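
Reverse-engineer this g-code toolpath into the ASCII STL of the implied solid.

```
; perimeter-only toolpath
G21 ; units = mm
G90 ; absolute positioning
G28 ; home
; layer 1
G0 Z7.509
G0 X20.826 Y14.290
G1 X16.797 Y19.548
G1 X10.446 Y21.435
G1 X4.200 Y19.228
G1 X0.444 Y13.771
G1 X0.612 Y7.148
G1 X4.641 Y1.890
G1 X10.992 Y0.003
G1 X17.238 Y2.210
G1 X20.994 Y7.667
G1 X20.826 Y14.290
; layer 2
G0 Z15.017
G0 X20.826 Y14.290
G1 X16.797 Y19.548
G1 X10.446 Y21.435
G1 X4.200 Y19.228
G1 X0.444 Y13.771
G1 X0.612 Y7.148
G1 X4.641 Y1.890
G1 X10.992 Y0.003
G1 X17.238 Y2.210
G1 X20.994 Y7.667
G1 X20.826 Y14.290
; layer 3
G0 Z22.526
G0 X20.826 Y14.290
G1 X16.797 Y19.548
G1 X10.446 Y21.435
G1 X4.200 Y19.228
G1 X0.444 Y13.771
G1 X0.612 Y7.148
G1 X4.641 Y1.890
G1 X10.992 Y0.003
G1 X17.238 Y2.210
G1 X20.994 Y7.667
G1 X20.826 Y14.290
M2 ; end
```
solid part
  facet normal 0.0000 0.0000 -1.0000
    outer loop
      vertex 10.446 21.435 0.000
      vertex 16.797 19.548 0.000
      vertex 20.826 14.290 0.000
    endloop
  endfacet
  facet normal 0.0000 0.0000 -1.0000
    outer loop
      vertex 4.200 19.228 0.000
      vertex 10.446 21.435 0.000
      vertex 20.826 14.290 0.000
    endloop
  endfacet
  facet normal 0.0000 0.0000 -1.0000
    outer loop
      vertex 0.444 13.771 0.000
      vertex 4.200 19.228 0.000
      vertex 20.826 14.290 0.000
    endloop
  endfacet
  facet normal 0.0000 0.0000 -1.0000
    outer loop
      vertex 0.612 7.148 0.000
      vertex 0.444 13.771 0.000
      vertex 20.826 14.290 0.000
    endloop
  endfacet
  facet normal 0.0000 0.0000 -1.0000
    outer loop
      vertex 4.641 1.890 0.000
      vertex 0.612 7.148 0.000
      vertex 20.826 14.290 0.000
    endloop
  endfacet
  facet normal 0.0000 0.0000 -1.0000
    outer loop
      vertex 10.992 0.003 0.000
      vertex 4.641 1.890 0.000
      vertex 20.826 14.290 0.000
    endloop
  endfacet
  facet normal 0.0000 0.0000 -1.0000
    outer loop
      vertex 17.238 2.210 0.000
      vertex 10.992 0.003 0.000
      vertex 20.826 14.290 0.000
    endloop
  endfacet
  facet normal 0.0000 0.0000 -1.0000
    outer loop
      vertex 20.994 7.667 0.000
      vertex 17.238 2.210 0.000
      vertex 20.826 14.290 0.000
    endloop
  endfacet
  facet normal 0.0000 0.0000 1.0000
    outer loop
      vertex 20.826 14.290 22.526
      vertex 16.797 19.548 22.526
      vertex 10.446 21.435 22.526
    endloop
  endfacet
  facet normal 0.0000 0.0000 1.0000
    outer loop
      vertex 20.826 14.290 22.526
      vertex 10.446 21.435 22.526
      vertex 4.200 19.228 22.526
    endloop
  endfacet
  facet normal 0.0000 0.0000 1.0000
    outer loop
      vertex 20.826 14.290 22.526
      vertex 4.200 19.228 22.526
      vertex 0.444 13.771 22.526
    endloop
  endfacet
  facet normal 0.0000 0.0000 1.0000
    outer loop
      vertex 20.826 14.290 22.526
      vertex 0.444 13.771 22.526
      vertex 0.612 7.148 22.526
    endloop
  endfacet
  facet normal 0.0000 0.0000 1.0000
    outer loop
      vertex 20.826 14.290 22.526
      vertex 0.612 7.148 22.526
      vertex 4.641 1.890 22.526
    endloop
  endfacet
  facet normal 0.0000 0.0000 1.0000
    outer loop
      vertex 20.826 14.290 22.526
      vertex 4.641 1.890 22.526
      vertex 10.992 0.003 22.526
    endloop
  endfacet
  facet normal 0.0000 0.0000 1.0000
    outer loop
      vertex 20.826 14.290 22.526
      vertex 10.992 0.003 22.526
      vertex 17.238 2.210 22.526
    endloop
  endfacet
  facet normal 0.0000 0.0000 1.0000
    outer loop
      vertex 20.826 14.290 22.526
      vertex 17.238 2.210 22.526
      vertex 20.994 7.667 22.526
    endloop
  endfacet
  facet normal 0.7938 0.6082 0.0000
    outer loop
      vertex 20.826 14.290 0.000
      vertex 16.797 19.548 0.000
      vertex 16.797 19.548 22.526
    endloop
  endfacet
  facet normal 0.7938 0.6082 0.0000
    outer loop
      vertex 20.826 14.290 0.000
      vertex 16.797 19.548 22.526
      vertex 20.826 14.290 22.526
    endloop
  endfacet
  facet normal 0.2848 0.9586 0.0000
    outer loop
      vertex 16.797 19.548 0.000
      vertex 10.446 21.435 0.000
      vertex 10.446 21.435 22.526
    endloop
  endfacet
  facet normal 0.2848 0.9586 0.0000
    outer loop
      vertex 16.797 19.548 0.000
      vertex 10.446 21.435 22.526
      vertex 16.797 19.548 22.526
    endloop
  endfacet
  facet normal -0.3332 0.9429 0.0000
    outer loop
      vertex 10.446 21.435 0.000
      vertex 4.200 19.228 0.000
      vertex 4.200 19.228 22.526
    endloop
  endfacet
  facet normal -0.3332 0.9429 0.0000
    outer loop
      vertex 10.446 21.435 0.000
      vertex 4.200 19.228 22.526
      vertex 10.446 21.435 22.526
    endloop
  endfacet
  facet normal -0.8237 0.5670 0.0000
    outer loop
      vertex 4.200 19.228 0.000
      vertex 0.444 13.771 0.000
      vertex 0.444 13.771 22.526
    endloop
  endfacet
  facet normal -0.8237 0.5670 0.0000
    outer loop
      vertex 4.200 19.228 0.000
      vertex 0.444 13.771 22.526
      vertex 4.200 19.228 22.526
    endloop
  endfacet
  facet normal -0.9997 -0.0254 0.0000
    outer loop
      vertex 0.444 13.771 0.000
      vertex 0.612 7.148 0.000
      vertex 0.612 7.148 22.526
    endloop
  endfacet
  facet normal -0.9997 -0.0254 0.0000
    outer loop
      vertex 0.444 13.771 0.000
      vertex 0.612 7.148 22.526
      vertex 0.444 13.771 22.526
    endloop
  endfacet
  facet normal -0.7938 -0.6082 0.0000
    outer loop
      vertex 0.612 7.148 0.000
      vertex 4.641 1.890 0.000
      vertex 4.641 1.890 22.526
    endloop
  endfacet
  facet normal -0.7938 -0.6082 0.0000
    outer loop
      vertex 0.612 7.148 0.000
      vertex 4.641 1.890 22.526
      vertex 0.612 7.148 22.526
    endloop
  endfacet
  facet normal -0.2848 -0.9586 0.0000
    outer loop
      vertex 4.641 1.890 0.000
      vertex 10.992 0.003 0.000
      vertex 10.992 0.003 22.526
    endloop
  endfacet
  facet normal -0.2848 -0.9586 0.0000
    outer loop
      vertex 4.641 1.890 0.000
      vertex 10.992 0.003 22.526
      vertex 4.641 1.890 22.526
    endloop
  endfacet
  facet normal 0.3332 -0.9429 0.0000
    outer loop
      vertex 10.992 0.003 0.000
      vertex 17.238 2.210 0.000
      vertex 17.238 2.210 22.526
    endloop
  endfacet
  facet normal 0.3332 -0.9429 0.0000
    outer loop
      vertex 10.992 0.003 0.000
      vertex 17.238 2.210 22.526
      vertex 10.992 0.003 22.526
    endloop
  endfacet
  facet normal 0.8237 -0.5670 0.0000
    outer loop
      vertex 17.238 2.210 0.000
      vertex 20.994 7.667 0.000
      vertex 20.994 7.667 22.526
    endloop
  endfacet
  facet normal 0.8237 -0.5670 0.0000
    outer loop
      vertex 17.238 2.210 0.000
      vertex 20.994 7.667 22.526
      vertex 17.238 2.210 22.526
    endloop
  endfacet
  facet normal 0.9997 0.0254 0.0000
    outer loop
      vertex 20.994 7.667 0.000
      vertex 20.826 14.290 0.000
      vertex 20.826 14.290 22.526
    endloop
  endfacet
  facet normal 0.9997 0.0254 0.0000
    outer loop
      vertex 20.994 7.667 0.000
      vertex 20.826 14.290 22.526
      vertex 20.994 7.667 22.526
    endloop
  endfacet
endsolid part

The G0 Z moves step by Δz≈7.509 mm. Every layer's G1 loop is the same polygon, so the solid is a straight extrusion of it from z=0 to z≈22.5. Closing with flat bottom and top caps and triangulating gives 36 facets — a regular 10-sided prism (a cylinder approximated with 10 flat sides), circumscribed radius ≈ 10.7 mm, height ≈ 22.5 mm.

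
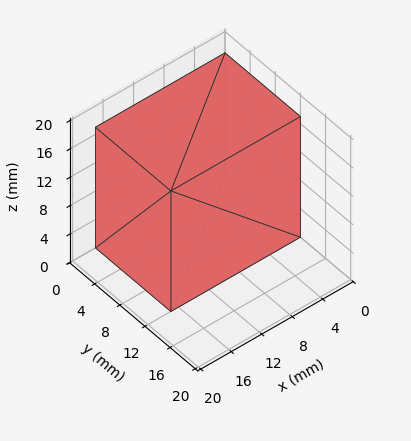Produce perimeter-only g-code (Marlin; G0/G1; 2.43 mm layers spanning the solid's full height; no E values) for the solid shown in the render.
Reading the render: the shape is a rectangular box, roughly 17 × 12 mm footprint and 17 mm tall (dimensions read to the nearest mm from the axis ticks). For the g-code, the solid's height is divided into equal slices at the stated Δz and each level perimeter traced with G1 moves after a G0 lift.

; perimeter-only toolpath
G21 ; units = mm
G90 ; absolute positioning
G28 ; home
; layer 1
G0 Z2.43
G0 X0.00 Y0.00
G1 X17.00 Y0.00
G1 X17.00 Y12.00
G1 X0.00 Y12.00
G1 X0.00 Y0.00
; layer 2
G0 Z4.86
G0 X0.00 Y0.00
G1 X17.00 Y0.00
G1 X17.00 Y12.00
G1 X0.00 Y12.00
G1 X0.00 Y0.00
; layer 3
G0 Z7.29
G0 X0.00 Y0.00
G1 X17.00 Y0.00
G1 X17.00 Y12.00
G1 X0.00 Y12.00
G1 X0.00 Y0.00
; layer 4
G0 Z9.71
G0 X0.00 Y0.00
G1 X17.00 Y0.00
G1 X17.00 Y12.00
G1 X0.00 Y12.00
G1 X0.00 Y0.00
; layer 5
G0 Z12.14
G0 X0.00 Y0.00
G1 X17.00 Y0.00
G1 X17.00 Y12.00
G1 X0.00 Y12.00
G1 X0.00 Y0.00
; layer 6
G0 Z14.57
G0 X0.00 Y0.00
G1 X17.00 Y0.00
G1 X17.00 Y12.00
G1 X0.00 Y12.00
G1 X0.00 Y0.00
; layer 7
G0 Z17.00
G0 X0.00 Y0.00
G1 X17.00 Y0.00
G1 X17.00 Y12.00
G1 X0.00 Y12.00
G1 X0.00 Y0.00
M2 ; end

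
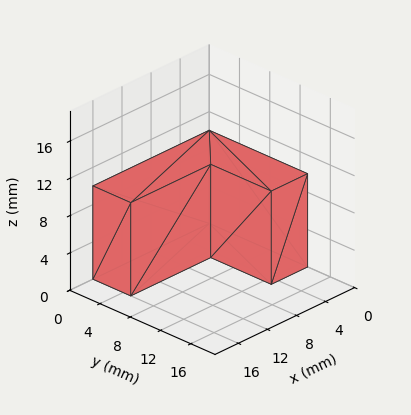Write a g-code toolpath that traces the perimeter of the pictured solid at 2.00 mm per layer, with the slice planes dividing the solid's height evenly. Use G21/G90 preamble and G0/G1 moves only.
Reading the render: the shape is an L-shaped prism: outer 16 × 13 mm, arm thicknesses ≈ 5 mm (horizontal) and 5 mm (vertical), extruded 10 mm in z (dimensions read to the nearest mm from the axis ticks). For the g-code, the solid's height is divided into equal slices at the stated Δz and each level perimeter traced with G1 moves after a G0 lift.

; perimeter-only toolpath
G21 ; units = mm
G90 ; absolute positioning
G28 ; home
; layer 1
G0 Z2.00
G0 X0.00 Y0.00
G1 X16.00 Y0.00
G1 X16.00 Y5.00
G1 X5.00 Y5.00
G1 X5.00 Y13.00
G1 X0.00 Y13.00
G1 X0.00 Y0.00
; layer 2
G0 Z4.00
G0 X0.00 Y0.00
G1 X16.00 Y0.00
G1 X16.00 Y5.00
G1 X5.00 Y5.00
G1 X5.00 Y13.00
G1 X0.00 Y13.00
G1 X0.00 Y0.00
; layer 3
G0 Z6.00
G0 X0.00 Y0.00
G1 X16.00 Y0.00
G1 X16.00 Y5.00
G1 X5.00 Y5.00
G1 X5.00 Y13.00
G1 X0.00 Y13.00
G1 X0.00 Y0.00
; layer 4
G0 Z8.00
G0 X0.00 Y0.00
G1 X16.00 Y0.00
G1 X16.00 Y5.00
G1 X5.00 Y5.00
G1 X5.00 Y13.00
G1 X0.00 Y13.00
G1 X0.00 Y0.00
; layer 5
G0 Z10.00
G0 X0.00 Y0.00
G1 X16.00 Y0.00
G1 X16.00 Y5.00
G1 X5.00 Y5.00
G1 X5.00 Y13.00
G1 X0.00 Y13.00
G1 X0.00 Y0.00
M2 ; end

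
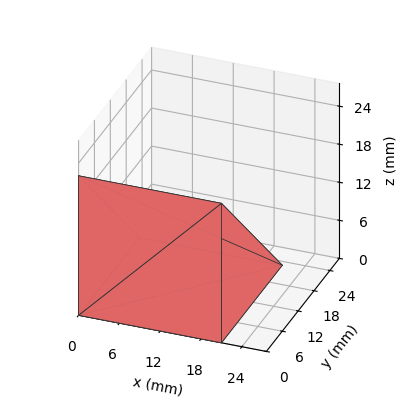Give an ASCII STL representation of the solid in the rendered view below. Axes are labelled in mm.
Reading the render: the shape is a wedge (ramp): 21 × 23 mm base, rising to 22 mm along the y=0 edge and sloping linearly to z=0 at y=23 (dimensions read to the nearest mm from the axis ticks). For the STL, each face is triangulated and given an outward normal.

solid part
  facet normal 0.0000 0.0000 -1.0000
    outer loop
      vertex 21.0 23.0 0.0
      vertex 21.0 0.0 0.0
      vertex 0.0 0.0 0.0
    endloop
  endfacet
  facet normal 0.0000 0.0000 -1.0000
    outer loop
      vertex 0.0 23.0 0.0
      vertex 21.0 23.0 0.0
      vertex 0.0 0.0 0.0
    endloop
  endfacet
  facet normal 0.0000 -1.0000 0.0000
    outer loop
      vertex 0.0 0.0 0.0
      vertex 21.0 0.0 0.0
      vertex 21.0 0.0 22.0
    endloop
  endfacet
  facet normal 0.0000 -1.0000 0.0000
    outer loop
      vertex 0.0 0.0 0.0
      vertex 21.0 0.0 22.0
      vertex 0.0 0.0 22.0
    endloop
  endfacet
  facet normal 0.0000 0.6912 0.7226
    outer loop
      vertex 0.0 0.0 22.0
      vertex 21.0 0.0 22.0
      vertex 21.0 23.0 0.0
    endloop
  endfacet
  facet normal 0.0000 0.6912 0.7226
    outer loop
      vertex 0.0 0.0 22.0
      vertex 21.0 23.0 0.0
      vertex 0.0 23.0 0.0
    endloop
  endfacet
  facet normal -1.0000 0.0000 0.0000
    outer loop
      vertex 0.0 0.0 22.0
      vertex 0.0 23.0 0.0
      vertex 0.0 0.0 0.0
    endloop
  endfacet
  facet normal 1.0000 0.0000 0.0000
    outer loop
      vertex 21.0 0.0 0.0
      vertex 21.0 23.0 0.0
      vertex 21.0 0.0 22.0
    endloop
  endfacet
endsolid part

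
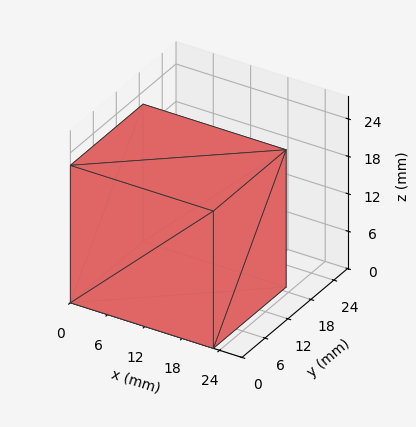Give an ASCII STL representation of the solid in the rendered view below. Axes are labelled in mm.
Reading the render: the shape is a rectangular box, roughly 23 × 19 mm footprint and 22 mm tall (dimensions read to the nearest mm from the axis ticks). For the STL, each face is triangulated and given an outward normal.

solid part
  facet normal 0.0000 0.0000 -1.0000
    outer loop
      vertex 23.00 19.00 0.00
      vertex 23.00 0.00 0.00
      vertex 0.00 0.00 0.00
    endloop
  endfacet
  facet normal 0.0000 0.0000 -1.0000
    outer loop
      vertex 0.00 19.00 0.00
      vertex 23.00 19.00 0.00
      vertex 0.00 0.00 0.00
    endloop
  endfacet
  facet normal 0.0000 0.0000 1.0000
    outer loop
      vertex 0.00 0.00 22.00
      vertex 23.00 0.00 22.00
      vertex 23.00 19.00 22.00
    endloop
  endfacet
  facet normal 0.0000 0.0000 1.0000
    outer loop
      vertex 0.00 0.00 22.00
      vertex 23.00 19.00 22.00
      vertex 0.00 19.00 22.00
    endloop
  endfacet
  facet normal 0.0000 -1.0000 0.0000
    outer loop
      vertex 0.00 0.00 0.00
      vertex 23.00 0.00 0.00
      vertex 23.00 0.00 22.00
    endloop
  endfacet
  facet normal 0.0000 -1.0000 0.0000
    outer loop
      vertex 0.00 0.00 0.00
      vertex 23.00 0.00 22.00
      vertex 0.00 0.00 22.00
    endloop
  endfacet
  facet normal 0.0000 1.0000 0.0000
    outer loop
      vertex 23.00 19.00 22.00
      vertex 23.00 19.00 0.00
      vertex 0.00 19.00 0.00
    endloop
  endfacet
  facet normal 0.0000 1.0000 0.0000
    outer loop
      vertex 0.00 19.00 22.00
      vertex 23.00 19.00 22.00
      vertex 0.00 19.00 0.00
    endloop
  endfacet
  facet normal -1.0000 0.0000 0.0000
    outer loop
      vertex 0.00 19.00 22.00
      vertex 0.00 19.00 0.00
      vertex 0.00 0.00 0.00
    endloop
  endfacet
  facet normal -1.0000 0.0000 0.0000
    outer loop
      vertex 0.00 0.00 22.00
      vertex 0.00 19.00 22.00
      vertex 0.00 0.00 0.00
    endloop
  endfacet
  facet normal 1.0000 0.0000 0.0000
    outer loop
      vertex 23.00 0.00 0.00
      vertex 23.00 19.00 0.00
      vertex 23.00 19.00 22.00
    endloop
  endfacet
  facet normal 1.0000 0.0000 0.0000
    outer loop
      vertex 23.00 0.00 0.00
      vertex 23.00 19.00 22.00
      vertex 23.00 0.00 22.00
    endloop
  endfacet
endsolid part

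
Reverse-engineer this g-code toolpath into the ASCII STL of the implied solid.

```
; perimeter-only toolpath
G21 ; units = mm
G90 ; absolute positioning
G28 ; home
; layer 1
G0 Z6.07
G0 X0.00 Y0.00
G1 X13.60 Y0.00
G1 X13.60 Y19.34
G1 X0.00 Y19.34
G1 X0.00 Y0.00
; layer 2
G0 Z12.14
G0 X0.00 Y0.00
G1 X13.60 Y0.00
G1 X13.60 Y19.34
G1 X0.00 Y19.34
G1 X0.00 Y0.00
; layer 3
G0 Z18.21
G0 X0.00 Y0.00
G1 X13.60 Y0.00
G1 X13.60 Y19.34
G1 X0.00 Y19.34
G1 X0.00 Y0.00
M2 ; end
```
solid part
  facet normal 0.0000 0.0000 -1.0000
    outer loop
      vertex 13.60 19.34 0.00
      vertex 13.60 0.00 0.00
      vertex 0.00 0.00 0.00
    endloop
  endfacet
  facet normal 0.0000 0.0000 -1.0000
    outer loop
      vertex 0.00 19.34 0.00
      vertex 13.60 19.34 0.00
      vertex 0.00 0.00 0.00
    endloop
  endfacet
  facet normal 0.0000 0.0000 1.0000
    outer loop
      vertex 0.00 0.00 18.21
      vertex 13.60 0.00 18.21
      vertex 13.60 19.34 18.21
    endloop
  endfacet
  facet normal 0.0000 0.0000 1.0000
    outer loop
      vertex 0.00 0.00 18.21
      vertex 13.60 19.34 18.21
      vertex 0.00 19.34 18.21
    endloop
  endfacet
  facet normal 0.0000 -1.0000 0.0000
    outer loop
      vertex 0.00 0.00 0.00
      vertex 13.60 0.00 0.00
      vertex 13.60 0.00 18.21
    endloop
  endfacet
  facet normal 0.0000 -1.0000 0.0000
    outer loop
      vertex 0.00 0.00 0.00
      vertex 13.60 0.00 18.21
      vertex 0.00 0.00 18.21
    endloop
  endfacet
  facet normal 0.0000 1.0000 0.0000
    outer loop
      vertex 13.60 19.34 18.21
      vertex 13.60 19.34 0.00
      vertex 0.00 19.34 0.00
    endloop
  endfacet
  facet normal 0.0000 1.0000 0.0000
    outer loop
      vertex 0.00 19.34 18.21
      vertex 13.60 19.34 18.21
      vertex 0.00 19.34 0.00
    endloop
  endfacet
  facet normal -1.0000 0.0000 0.0000
    outer loop
      vertex 0.00 19.34 18.21
      vertex 0.00 19.34 0.00
      vertex 0.00 0.00 0.00
    endloop
  endfacet
  facet normal -1.0000 0.0000 0.0000
    outer loop
      vertex 0.00 0.00 18.21
      vertex 0.00 19.34 18.21
      vertex 0.00 0.00 0.00
    endloop
  endfacet
  facet normal 1.0000 0.0000 0.0000
    outer loop
      vertex 13.60 0.00 0.00
      vertex 13.60 19.34 0.00
      vertex 13.60 19.34 18.21
    endloop
  endfacet
  facet normal 1.0000 0.0000 0.0000
    outer loop
      vertex 13.60 0.00 0.00
      vertex 13.60 19.34 18.21
      vertex 13.60 0.00 18.21
    endloop
  endfacet
endsolid part

The G0 Z moves step by Δz≈6.07 mm. Every layer's G1 loop is the same polygon, so the solid is a straight extrusion of it from z=0 to z≈18.2. Closing with flat bottom and top caps and triangulating gives 12 facets — a rectangular box, roughly 13.6 × 19.3 mm footprint and 18.2 mm tall.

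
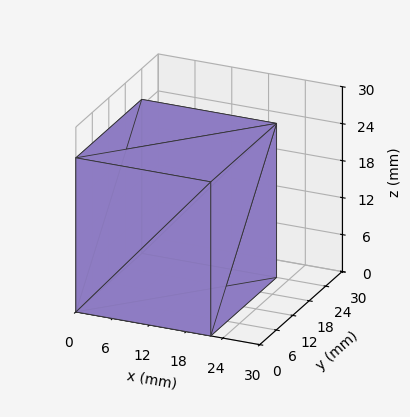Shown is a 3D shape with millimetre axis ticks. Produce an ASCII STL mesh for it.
Reading the render: the shape is a rectangular box, roughly 22 × 24 mm footprint and 25 mm tall (dimensions read to the nearest mm from the axis ticks). For the STL, each face is triangulated and given an outward normal.

solid part
  facet normal 0.0000 0.0000 -1.0000
    outer loop
      vertex 22.0 24.0 0.0
      vertex 22.0 0.0 0.0
      vertex 0.0 0.0 0.0
    endloop
  endfacet
  facet normal 0.0000 0.0000 -1.0000
    outer loop
      vertex 0.0 24.0 0.0
      vertex 22.0 24.0 0.0
      vertex 0.0 0.0 0.0
    endloop
  endfacet
  facet normal 0.0000 0.0000 1.0000
    outer loop
      vertex 0.0 0.0 25.0
      vertex 22.0 0.0 25.0
      vertex 22.0 24.0 25.0
    endloop
  endfacet
  facet normal 0.0000 0.0000 1.0000
    outer loop
      vertex 0.0 0.0 25.0
      vertex 22.0 24.0 25.0
      vertex 0.0 24.0 25.0
    endloop
  endfacet
  facet normal 0.0000 -1.0000 0.0000
    outer loop
      vertex 0.0 0.0 0.0
      vertex 22.0 0.0 0.0
      vertex 22.0 0.0 25.0
    endloop
  endfacet
  facet normal 0.0000 -1.0000 0.0000
    outer loop
      vertex 0.0 0.0 0.0
      vertex 22.0 0.0 25.0
      vertex 0.0 0.0 25.0
    endloop
  endfacet
  facet normal 0.0000 1.0000 0.0000
    outer loop
      vertex 22.0 24.0 25.0
      vertex 22.0 24.0 0.0
      vertex 0.0 24.0 0.0
    endloop
  endfacet
  facet normal 0.0000 1.0000 0.0000
    outer loop
      vertex 0.0 24.0 25.0
      vertex 22.0 24.0 25.0
      vertex 0.0 24.0 0.0
    endloop
  endfacet
  facet normal -1.0000 0.0000 0.0000
    outer loop
      vertex 0.0 24.0 25.0
      vertex 0.0 24.0 0.0
      vertex 0.0 0.0 0.0
    endloop
  endfacet
  facet normal -1.0000 0.0000 0.0000
    outer loop
      vertex 0.0 0.0 25.0
      vertex 0.0 24.0 25.0
      vertex 0.0 0.0 0.0
    endloop
  endfacet
  facet normal 1.0000 0.0000 0.0000
    outer loop
      vertex 22.0 0.0 0.0
      vertex 22.0 24.0 0.0
      vertex 22.0 24.0 25.0
    endloop
  endfacet
  facet normal 1.0000 0.0000 0.0000
    outer loop
      vertex 22.0 0.0 0.0
      vertex 22.0 24.0 25.0
      vertex 22.0 0.0 25.0
    endloop
  endfacet
endsolid part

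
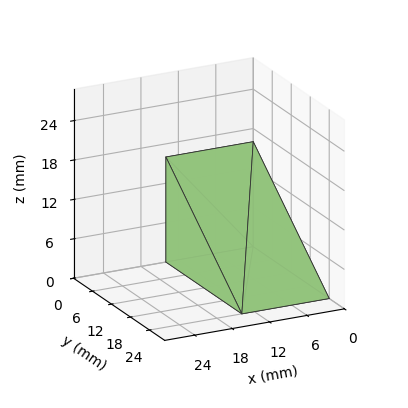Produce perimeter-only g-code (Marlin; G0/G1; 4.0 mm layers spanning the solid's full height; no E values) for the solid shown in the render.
Reading the render: the shape is a wedge (ramp): 14 × 24 mm base, rising to 16 mm along the y=0 edge and sloping linearly to z=0 at y=24 (dimensions read to the nearest mm from the axis ticks). For the g-code, the solid's height is divided into equal slices at the stated Δz and each level perimeter traced with G1 moves after a G0 lift.

; perimeter-only toolpath
G21 ; units = mm
G90 ; absolute positioning
G28 ; home
; layer 1
G0 Z4.0
G0 X0.0 Y0.0
G1 X14.0 Y0.0
G1 X14.0 Y18.0
G1 X0.0 Y18.0
G1 X0.0 Y0.0
; layer 2
G0 Z8.0
G0 X0.0 Y0.0
G1 X14.0 Y0.0
G1 X14.0 Y12.0
G1 X0.0 Y12.0
G1 X0.0 Y0.0
; layer 3
G0 Z12.0
G0 X0.0 Y0.0
G1 X14.0 Y0.0
G1 X14.0 Y6.0
G1 X0.0 Y6.0
G1 X0.0 Y0.0
M2 ; end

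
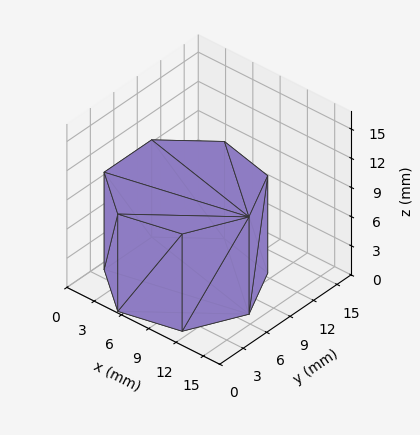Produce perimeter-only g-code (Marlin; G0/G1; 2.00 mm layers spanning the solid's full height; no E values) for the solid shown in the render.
Reading the render: the shape is a regular 7-sided prism (a cylinder approximated with 7 flat sides), circumscribed radius ≈ 7 mm, height ≈ 10 mm (dimensions read to the nearest mm from the axis ticks). For the g-code, the solid's height is divided into equal slices at the stated Δz and each level perimeter traced with G1 moves after a G0 lift.

; perimeter-only toolpath
G21 ; units = mm
G90 ; absolute positioning
G28 ; home
; layer 1
G0 Z2.00
G0 X14.00 Y7.00
G1 X11.36 Y12.47
G1 X5.44 Y13.82
G1 X0.69 Y10.04
G1 X0.69 Y3.96
G1 X5.44 Y0.18
G1 X11.36 Y1.53
G1 X14.00 Y7.00
; layer 2
G0 Z4.00
G0 X14.00 Y7.00
G1 X11.36 Y12.47
G1 X5.44 Y13.82
G1 X0.69 Y10.04
G1 X0.69 Y3.96
G1 X5.44 Y0.18
G1 X11.36 Y1.53
G1 X14.00 Y7.00
; layer 3
G0 Z6.00
G0 X14.00 Y7.00
G1 X11.36 Y12.47
G1 X5.44 Y13.82
G1 X0.69 Y10.04
G1 X0.69 Y3.96
G1 X5.44 Y0.18
G1 X11.36 Y1.53
G1 X14.00 Y7.00
; layer 4
G0 Z8.00
G0 X14.00 Y7.00
G1 X11.36 Y12.47
G1 X5.44 Y13.82
G1 X0.69 Y10.04
G1 X0.69 Y3.96
G1 X5.44 Y0.18
G1 X11.36 Y1.53
G1 X14.00 Y7.00
; layer 5
G0 Z10.00
G0 X14.00 Y7.00
G1 X11.36 Y12.47
G1 X5.44 Y13.82
G1 X0.69 Y10.04
G1 X0.69 Y3.96
G1 X5.44 Y0.18
G1 X11.36 Y1.53
G1 X14.00 Y7.00
M2 ; end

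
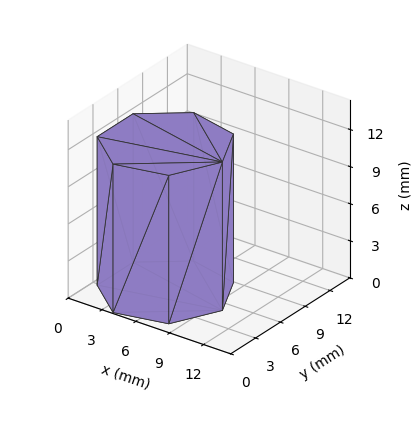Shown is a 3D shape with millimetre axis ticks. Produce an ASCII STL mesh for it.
Reading the render: the shape is a regular 7-sided prism (a cylinder approximated with 7 flat sides), circumscribed radius ≈ 5 mm, height ≈ 12 mm (dimensions read to the nearest mm from the axis ticks). For the STL, each face is triangulated and given an outward normal.

solid part
  facet normal 0.0000 0.0000 -1.0000
    outer loop
      vertex 3.887 9.875 0.000
      vertex 8.117 8.909 0.000
      vertex 10.000 5.000 0.000
    endloop
  endfacet
  facet normal 0.0000 0.0000 -1.0000
    outer loop
      vertex 0.495 7.169 0.000
      vertex 3.887 9.875 0.000
      vertex 10.000 5.000 0.000
    endloop
  endfacet
  facet normal 0.0000 0.0000 -1.0000
    outer loop
      vertex 0.495 2.831 0.000
      vertex 0.495 7.169 0.000
      vertex 10.000 5.000 0.000
    endloop
  endfacet
  facet normal 0.0000 0.0000 -1.0000
    outer loop
      vertex 3.887 0.125 0.000
      vertex 0.495 2.831 0.000
      vertex 10.000 5.000 0.000
    endloop
  endfacet
  facet normal 0.0000 0.0000 -1.0000
    outer loop
      vertex 8.117 1.091 0.000
      vertex 3.887 0.125 0.000
      vertex 10.000 5.000 0.000
    endloop
  endfacet
  facet normal 0.0000 0.0000 1.0000
    outer loop
      vertex 10.000 5.000 12.000
      vertex 8.117 8.909 12.000
      vertex 3.887 9.875 12.000
    endloop
  endfacet
  facet normal 0.0000 0.0000 1.0000
    outer loop
      vertex 10.000 5.000 12.000
      vertex 3.887 9.875 12.000
      vertex 0.495 7.169 12.000
    endloop
  endfacet
  facet normal 0.0000 0.0000 1.0000
    outer loop
      vertex 10.000 5.000 12.000
      vertex 0.495 7.169 12.000
      vertex 0.495 2.831 12.000
    endloop
  endfacet
  facet normal 0.0000 0.0000 1.0000
    outer loop
      vertex 10.000 5.000 12.000
      vertex 0.495 2.831 12.000
      vertex 3.887 0.125 12.000
    endloop
  endfacet
  facet normal 0.0000 0.0000 1.0000
    outer loop
      vertex 10.000 5.000 12.000
      vertex 3.887 0.125 12.000
      vertex 8.117 1.091 12.000
    endloop
  endfacet
  facet normal 0.9009 0.4340 0.0000
    outer loop
      vertex 10.000 5.000 0.000
      vertex 8.117 8.909 0.000
      vertex 8.117 8.909 12.000
    endloop
  endfacet
  facet normal 0.9009 0.4340 0.0000
    outer loop
      vertex 10.000 5.000 0.000
      vertex 8.117 8.909 12.000
      vertex 10.000 5.000 12.000
    endloop
  endfacet
  facet normal 0.2226 0.9749 0.0000
    outer loop
      vertex 8.117 8.909 0.000
      vertex 3.887 9.875 0.000
      vertex 3.887 9.875 12.000
    endloop
  endfacet
  facet normal 0.2226 0.9749 0.0000
    outer loop
      vertex 8.117 8.909 0.000
      vertex 3.887 9.875 12.000
      vertex 8.117 8.909 12.000
    endloop
  endfacet
  facet normal -0.6236 0.7817 0.0000
    outer loop
      vertex 3.887 9.875 0.000
      vertex 0.495 7.169 0.000
      vertex 0.495 7.169 12.000
    endloop
  endfacet
  facet normal -0.6236 0.7817 0.0000
    outer loop
      vertex 3.887 9.875 0.000
      vertex 0.495 7.169 12.000
      vertex 3.887 9.875 12.000
    endloop
  endfacet
  facet normal -1.0000 0.0000 0.0000
    outer loop
      vertex 0.495 7.169 0.000
      vertex 0.495 2.831 0.000
      vertex 0.495 2.831 12.000
    endloop
  endfacet
  facet normal -1.0000 0.0000 0.0000
    outer loop
      vertex 0.495 7.169 0.000
      vertex 0.495 2.831 12.000
      vertex 0.495 7.169 12.000
    endloop
  endfacet
  facet normal -0.6236 -0.7817 0.0000
    outer loop
      vertex 0.495 2.831 0.000
      vertex 3.887 0.125 0.000
      vertex 3.887 0.125 12.000
    endloop
  endfacet
  facet normal -0.6236 -0.7817 0.0000
    outer loop
      vertex 0.495 2.831 0.000
      vertex 3.887 0.125 12.000
      vertex 0.495 2.831 12.000
    endloop
  endfacet
  facet normal 0.2226 -0.9749 0.0000
    outer loop
      vertex 3.887 0.125 0.000
      vertex 8.117 1.091 0.000
      vertex 8.117 1.091 12.000
    endloop
  endfacet
  facet normal 0.2226 -0.9749 0.0000
    outer loop
      vertex 3.887 0.125 0.000
      vertex 8.117 1.091 12.000
      vertex 3.887 0.125 12.000
    endloop
  endfacet
  facet normal 0.9009 -0.4340 0.0000
    outer loop
      vertex 8.117 1.091 0.000
      vertex 10.000 5.000 0.000
      vertex 10.000 5.000 12.000
    endloop
  endfacet
  facet normal 0.9009 -0.4340 0.0000
    outer loop
      vertex 8.117 1.091 0.000
      vertex 10.000 5.000 12.000
      vertex 8.117 1.091 12.000
    endloop
  endfacet
endsolid part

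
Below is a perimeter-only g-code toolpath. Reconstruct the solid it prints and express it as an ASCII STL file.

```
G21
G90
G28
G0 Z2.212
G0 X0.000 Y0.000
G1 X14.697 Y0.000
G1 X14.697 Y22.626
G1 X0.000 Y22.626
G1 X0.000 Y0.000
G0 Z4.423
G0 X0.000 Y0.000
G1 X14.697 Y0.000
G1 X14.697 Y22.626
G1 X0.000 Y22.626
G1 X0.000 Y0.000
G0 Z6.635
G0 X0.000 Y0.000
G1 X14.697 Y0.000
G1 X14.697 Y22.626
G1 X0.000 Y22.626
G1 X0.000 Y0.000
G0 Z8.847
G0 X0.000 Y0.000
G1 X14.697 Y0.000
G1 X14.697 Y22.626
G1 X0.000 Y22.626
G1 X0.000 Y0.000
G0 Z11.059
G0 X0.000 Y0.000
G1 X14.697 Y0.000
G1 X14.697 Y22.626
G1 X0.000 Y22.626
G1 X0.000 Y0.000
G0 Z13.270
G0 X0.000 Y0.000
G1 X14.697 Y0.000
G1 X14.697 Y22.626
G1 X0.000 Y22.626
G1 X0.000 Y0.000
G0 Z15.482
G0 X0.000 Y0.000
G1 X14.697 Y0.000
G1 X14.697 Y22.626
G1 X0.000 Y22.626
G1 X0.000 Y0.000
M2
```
solid part
  facet normal 0.0000 0.0000 -1.0000
    outer loop
      vertex 14.697 22.626 0.000
      vertex 14.697 0.000 0.000
      vertex 0.000 0.000 0.000
    endloop
  endfacet
  facet normal 0.0000 0.0000 -1.0000
    outer loop
      vertex 0.000 22.626 0.000
      vertex 14.697 22.626 0.000
      vertex 0.000 0.000 0.000
    endloop
  endfacet
  facet normal 0.0000 0.0000 1.0000
    outer loop
      vertex 0.000 0.000 15.482
      vertex 14.697 0.000 15.482
      vertex 14.697 22.626 15.482
    endloop
  endfacet
  facet normal 0.0000 0.0000 1.0000
    outer loop
      vertex 0.000 0.000 15.482
      vertex 14.697 22.626 15.482
      vertex 0.000 22.626 15.482
    endloop
  endfacet
  facet normal 0.0000 -1.0000 0.0000
    outer loop
      vertex 0.000 0.000 0.000
      vertex 14.697 0.000 0.000
      vertex 14.697 0.000 15.482
    endloop
  endfacet
  facet normal 0.0000 -1.0000 0.0000
    outer loop
      vertex 0.000 0.000 0.000
      vertex 14.697 0.000 15.482
      vertex 0.000 0.000 15.482
    endloop
  endfacet
  facet normal 0.0000 1.0000 0.0000
    outer loop
      vertex 14.697 22.626 15.482
      vertex 14.697 22.626 0.000
      vertex 0.000 22.626 0.000
    endloop
  endfacet
  facet normal 0.0000 1.0000 0.0000
    outer loop
      vertex 0.000 22.626 15.482
      vertex 14.697 22.626 15.482
      vertex 0.000 22.626 0.000
    endloop
  endfacet
  facet normal -1.0000 0.0000 0.0000
    outer loop
      vertex 0.000 22.626 15.482
      vertex 0.000 22.626 0.000
      vertex 0.000 0.000 0.000
    endloop
  endfacet
  facet normal -1.0000 0.0000 0.0000
    outer loop
      vertex 0.000 0.000 15.482
      vertex 0.000 22.626 15.482
      vertex 0.000 0.000 0.000
    endloop
  endfacet
  facet normal 1.0000 0.0000 0.0000
    outer loop
      vertex 14.697 0.000 0.000
      vertex 14.697 22.626 0.000
      vertex 14.697 22.626 15.482
    endloop
  endfacet
  facet normal 1.0000 0.0000 0.0000
    outer loop
      vertex 14.697 0.000 0.000
      vertex 14.697 22.626 15.482
      vertex 14.697 0.000 15.482
    endloop
  endfacet
endsolid part

The G0 Z moves step by Δz≈2.212 mm. Every layer's G1 loop is the same polygon, so the solid is a straight extrusion of it from z=0 to z≈15.5. Closing with flat bottom and top caps and triangulating gives 12 facets — a rectangular box, roughly 14.7 × 22.6 mm footprint and 15.5 mm tall.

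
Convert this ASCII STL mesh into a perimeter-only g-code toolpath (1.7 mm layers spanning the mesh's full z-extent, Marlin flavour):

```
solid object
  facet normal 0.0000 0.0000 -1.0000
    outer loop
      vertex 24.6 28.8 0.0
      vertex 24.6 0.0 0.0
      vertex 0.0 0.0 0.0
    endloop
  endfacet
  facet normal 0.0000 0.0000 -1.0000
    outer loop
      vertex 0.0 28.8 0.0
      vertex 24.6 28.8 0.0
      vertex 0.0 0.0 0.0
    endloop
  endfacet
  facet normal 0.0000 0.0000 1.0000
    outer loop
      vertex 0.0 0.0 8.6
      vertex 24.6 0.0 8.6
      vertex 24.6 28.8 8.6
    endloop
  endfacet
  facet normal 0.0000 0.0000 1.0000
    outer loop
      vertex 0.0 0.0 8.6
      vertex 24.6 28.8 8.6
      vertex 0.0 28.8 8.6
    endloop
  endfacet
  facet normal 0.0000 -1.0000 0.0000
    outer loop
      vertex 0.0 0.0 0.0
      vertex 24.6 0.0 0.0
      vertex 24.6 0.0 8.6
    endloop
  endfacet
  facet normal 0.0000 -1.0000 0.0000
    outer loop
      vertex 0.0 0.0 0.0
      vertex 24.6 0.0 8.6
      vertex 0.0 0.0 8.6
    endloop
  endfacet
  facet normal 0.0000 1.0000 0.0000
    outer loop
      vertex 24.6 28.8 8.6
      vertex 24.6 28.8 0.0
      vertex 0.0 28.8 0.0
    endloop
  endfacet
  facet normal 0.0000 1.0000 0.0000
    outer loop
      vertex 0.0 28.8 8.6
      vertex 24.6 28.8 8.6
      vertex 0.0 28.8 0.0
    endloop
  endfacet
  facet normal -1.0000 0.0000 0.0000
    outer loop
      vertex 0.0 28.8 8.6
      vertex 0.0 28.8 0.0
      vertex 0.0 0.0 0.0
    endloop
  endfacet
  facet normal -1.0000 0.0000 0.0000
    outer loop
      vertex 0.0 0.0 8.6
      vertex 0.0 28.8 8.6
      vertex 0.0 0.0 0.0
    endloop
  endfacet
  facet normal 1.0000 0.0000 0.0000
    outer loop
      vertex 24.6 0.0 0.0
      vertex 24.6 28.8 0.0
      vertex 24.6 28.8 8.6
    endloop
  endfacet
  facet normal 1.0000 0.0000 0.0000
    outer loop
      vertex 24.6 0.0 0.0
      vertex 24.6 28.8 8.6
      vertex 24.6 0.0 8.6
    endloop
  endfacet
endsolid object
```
; perimeter-only toolpath
G21 ; units = mm
G90 ; absolute positioning
G28 ; home
; layer 1
G0 Z1.7
G0 X0.0 Y0.0
G1 X24.6 Y0.0
G1 X24.6 Y28.8
G1 X0.0 Y28.8
G1 X0.0 Y0.0
; layer 2
G0 Z3.4
G0 X0.0 Y0.0
G1 X24.6 Y0.0
G1 X24.6 Y28.8
G1 X0.0 Y28.8
G1 X0.0 Y0.0
; layer 3
G0 Z5.2
G0 X0.0 Y0.0
G1 X24.6 Y0.0
G1 X24.6 Y28.8
G1 X0.0 Y28.8
G1 X0.0 Y0.0
; layer 4
G0 Z6.9
G0 X0.0 Y0.0
G1 X24.6 Y0.0
G1 X24.6 Y28.8
G1 X0.0 Y28.8
G1 X0.0 Y0.0
; layer 5
G0 Z8.6
G0 X0.0 Y0.0
G1 X24.6 Y0.0
G1 X24.6 Y28.8
G1 X0.0 Y28.8
G1 X0.0 Y0.0
M2 ; end

The solid is a rectangular box, roughly 24.6 × 28.8 mm footprint and 8.6 mm tall. Slicing at Δz = 1.7 mm — 5 equal slices spanning the solid's height, so layer i sits at z = i·h/5 — gives 5 non-empty perimeters. Each is a 4-segment closed polygon; G0 lifts to the layer z and rapids to the start vertex, then G1 traces the edges.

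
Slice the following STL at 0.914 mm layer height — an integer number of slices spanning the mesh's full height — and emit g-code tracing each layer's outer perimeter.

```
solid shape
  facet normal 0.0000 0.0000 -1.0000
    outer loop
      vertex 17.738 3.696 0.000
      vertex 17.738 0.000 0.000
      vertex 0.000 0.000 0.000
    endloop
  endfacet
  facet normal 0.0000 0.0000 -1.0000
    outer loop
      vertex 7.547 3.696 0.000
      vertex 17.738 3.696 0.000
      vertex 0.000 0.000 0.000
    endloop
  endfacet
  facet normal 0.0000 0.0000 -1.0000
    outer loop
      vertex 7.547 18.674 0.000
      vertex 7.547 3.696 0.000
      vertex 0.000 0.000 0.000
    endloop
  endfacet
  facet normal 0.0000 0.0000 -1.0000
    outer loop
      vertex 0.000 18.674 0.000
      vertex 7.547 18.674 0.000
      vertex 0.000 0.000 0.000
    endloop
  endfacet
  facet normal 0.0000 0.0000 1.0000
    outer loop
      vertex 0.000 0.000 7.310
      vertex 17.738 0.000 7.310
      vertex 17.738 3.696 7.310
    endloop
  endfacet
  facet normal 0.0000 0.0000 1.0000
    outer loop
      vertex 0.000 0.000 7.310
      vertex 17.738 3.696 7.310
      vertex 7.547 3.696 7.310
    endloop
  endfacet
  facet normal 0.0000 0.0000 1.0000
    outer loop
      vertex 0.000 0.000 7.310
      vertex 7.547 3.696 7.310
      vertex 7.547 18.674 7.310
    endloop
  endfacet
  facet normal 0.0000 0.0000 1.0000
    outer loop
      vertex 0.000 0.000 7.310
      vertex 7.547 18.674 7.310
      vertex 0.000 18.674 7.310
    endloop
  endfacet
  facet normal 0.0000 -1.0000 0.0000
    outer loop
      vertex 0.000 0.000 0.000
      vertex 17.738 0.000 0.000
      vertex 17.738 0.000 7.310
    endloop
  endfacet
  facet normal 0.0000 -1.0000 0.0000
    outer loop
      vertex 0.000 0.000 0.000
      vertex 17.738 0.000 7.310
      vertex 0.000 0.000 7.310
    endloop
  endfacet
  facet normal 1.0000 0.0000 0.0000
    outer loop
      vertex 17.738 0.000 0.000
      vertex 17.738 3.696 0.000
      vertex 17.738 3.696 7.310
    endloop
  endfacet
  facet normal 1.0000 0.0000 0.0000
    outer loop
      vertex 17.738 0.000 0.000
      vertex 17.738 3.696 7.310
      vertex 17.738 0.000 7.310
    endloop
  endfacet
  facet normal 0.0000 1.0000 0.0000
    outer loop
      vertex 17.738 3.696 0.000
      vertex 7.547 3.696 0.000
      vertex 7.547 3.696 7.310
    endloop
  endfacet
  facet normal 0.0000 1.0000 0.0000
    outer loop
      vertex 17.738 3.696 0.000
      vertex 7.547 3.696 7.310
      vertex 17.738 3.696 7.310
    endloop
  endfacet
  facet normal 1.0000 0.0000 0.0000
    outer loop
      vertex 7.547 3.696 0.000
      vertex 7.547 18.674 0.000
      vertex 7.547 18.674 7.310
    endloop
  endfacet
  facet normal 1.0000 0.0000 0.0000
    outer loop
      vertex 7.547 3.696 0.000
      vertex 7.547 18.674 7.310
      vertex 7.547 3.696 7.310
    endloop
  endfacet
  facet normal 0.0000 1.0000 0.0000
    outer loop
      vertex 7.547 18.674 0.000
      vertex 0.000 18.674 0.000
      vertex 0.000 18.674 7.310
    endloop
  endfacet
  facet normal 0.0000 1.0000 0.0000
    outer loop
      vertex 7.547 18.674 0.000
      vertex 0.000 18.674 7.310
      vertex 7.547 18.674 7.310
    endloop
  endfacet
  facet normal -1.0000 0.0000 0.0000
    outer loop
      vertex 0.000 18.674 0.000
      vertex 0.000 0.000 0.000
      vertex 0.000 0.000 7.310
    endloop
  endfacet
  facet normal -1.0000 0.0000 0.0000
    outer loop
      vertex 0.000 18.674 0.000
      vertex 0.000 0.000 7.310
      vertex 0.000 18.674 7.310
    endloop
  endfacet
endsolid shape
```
; perimeter-only toolpath
G21 ; units = mm
G90 ; absolute positioning
G28 ; home
; layer 1
G0 Z0.914
G0 X0.000 Y0.000
G1 X17.738 Y0.000
G1 X17.738 Y3.696
G1 X7.547 Y3.696
G1 X7.547 Y18.674
G1 X0.000 Y18.674
G1 X0.000 Y0.000
; layer 2
G0 Z1.827
G0 X0.000 Y0.000
G1 X17.738 Y0.000
G1 X17.738 Y3.696
G1 X7.547 Y3.696
G1 X7.547 Y18.674
G1 X0.000 Y18.674
G1 X0.000 Y0.000
; layer 3
G0 Z2.741
G0 X0.000 Y0.000
G1 X17.738 Y0.000
G1 X17.738 Y3.696
G1 X7.547 Y3.696
G1 X7.547 Y18.674
G1 X0.000 Y18.674
G1 X0.000 Y0.000
; layer 4
G0 Z3.655
G0 X0.000 Y0.000
G1 X17.738 Y0.000
G1 X17.738 Y3.696
G1 X7.547 Y3.696
G1 X7.547 Y18.674
G1 X0.000 Y18.674
G1 X0.000 Y0.000
; layer 5
G0 Z4.569
G0 X0.000 Y0.000
G1 X17.738 Y0.000
G1 X17.738 Y3.696
G1 X7.547 Y3.696
G1 X7.547 Y18.674
G1 X0.000 Y18.674
G1 X0.000 Y0.000
; layer 6
G0 Z5.482
G0 X0.000 Y0.000
G1 X17.738 Y0.000
G1 X17.738 Y3.696
G1 X7.547 Y3.696
G1 X7.547 Y18.674
G1 X0.000 Y18.674
G1 X0.000 Y0.000
; layer 7
G0 Z6.396
G0 X0.000 Y0.000
G1 X17.738 Y0.000
G1 X17.738 Y3.696
G1 X7.547 Y3.696
G1 X7.547 Y18.674
G1 X0.000 Y18.674
G1 X0.000 Y0.000
; layer 8
G0 Z7.310
G0 X0.000 Y0.000
G1 X17.738 Y0.000
G1 X17.738 Y3.696
G1 X7.547 Y3.696
G1 X7.547 Y18.674
G1 X0.000 Y18.674
G1 X0.000 Y0.000
M2 ; end

The solid is an L-shaped prism: outer 17.7 × 18.7 mm, arm thicknesses ≈ 3.7 mm (horizontal) and 7.55 mm (vertical), extruded 7.31 mm in z. Slicing at Δz = 0.914 mm — 8 equal slices spanning the solid's height, so layer i sits at z = i·h/8 — gives 8 non-empty perimeters. Each is a 6-segment closed polygon; G0 lifts to the layer z and rapids to the start vertex, then G1 traces the edges.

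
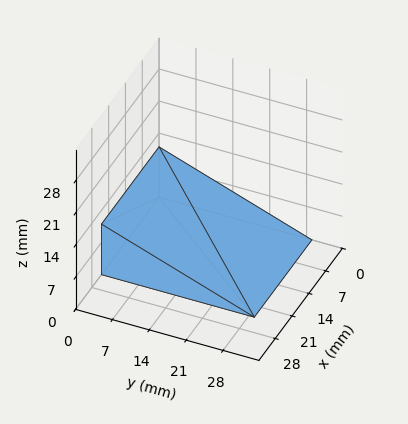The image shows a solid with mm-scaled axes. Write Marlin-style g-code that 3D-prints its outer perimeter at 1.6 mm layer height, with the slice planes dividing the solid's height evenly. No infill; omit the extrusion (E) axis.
Reading the render: the shape is a wedge (ramp): 24 × 29 mm base, rising to 11 mm along the y=0 edge and sloping linearly to z=0 at y=29 (dimensions read to the nearest mm from the axis ticks). For the g-code, the solid's height is divided into equal slices at the stated Δz and each level perimeter traced with G1 moves after a G0 lift.

; perimeter-only toolpath
G21 ; units = mm
G90 ; absolute positioning
G28 ; home
; layer 1
G0 Z1.6
G0 X0.0 Y0.0
G1 X24.0 Y0.0
G1 X24.0 Y24.9
G1 X0.0 Y24.9
G1 X0.0 Y0.0
; layer 2
G0 Z3.1
G0 X0.0 Y0.0
G1 X24.0 Y0.0
G1 X24.0 Y20.7
G1 X0.0 Y20.7
G1 X0.0 Y0.0
; layer 3
G0 Z4.7
G0 X0.0 Y0.0
G1 X24.0 Y0.0
G1 X24.0 Y16.6
G1 X0.0 Y16.6
G1 X0.0 Y0.0
; layer 4
G0 Z6.3
G0 X0.0 Y0.0
G1 X24.0 Y0.0
G1 X24.0 Y12.4
G1 X0.0 Y12.4
G1 X0.0 Y0.0
; layer 5
G0 Z7.9
G0 X0.0 Y0.0
G1 X24.0 Y0.0
G1 X24.0 Y8.3
G1 X0.0 Y8.3
G1 X0.0 Y0.0
; layer 6
G0 Z9.4
G0 X0.0 Y0.0
G1 X24.0 Y0.0
G1 X24.0 Y4.1
G1 X0.0 Y4.1
G1 X0.0 Y0.0
M2 ; end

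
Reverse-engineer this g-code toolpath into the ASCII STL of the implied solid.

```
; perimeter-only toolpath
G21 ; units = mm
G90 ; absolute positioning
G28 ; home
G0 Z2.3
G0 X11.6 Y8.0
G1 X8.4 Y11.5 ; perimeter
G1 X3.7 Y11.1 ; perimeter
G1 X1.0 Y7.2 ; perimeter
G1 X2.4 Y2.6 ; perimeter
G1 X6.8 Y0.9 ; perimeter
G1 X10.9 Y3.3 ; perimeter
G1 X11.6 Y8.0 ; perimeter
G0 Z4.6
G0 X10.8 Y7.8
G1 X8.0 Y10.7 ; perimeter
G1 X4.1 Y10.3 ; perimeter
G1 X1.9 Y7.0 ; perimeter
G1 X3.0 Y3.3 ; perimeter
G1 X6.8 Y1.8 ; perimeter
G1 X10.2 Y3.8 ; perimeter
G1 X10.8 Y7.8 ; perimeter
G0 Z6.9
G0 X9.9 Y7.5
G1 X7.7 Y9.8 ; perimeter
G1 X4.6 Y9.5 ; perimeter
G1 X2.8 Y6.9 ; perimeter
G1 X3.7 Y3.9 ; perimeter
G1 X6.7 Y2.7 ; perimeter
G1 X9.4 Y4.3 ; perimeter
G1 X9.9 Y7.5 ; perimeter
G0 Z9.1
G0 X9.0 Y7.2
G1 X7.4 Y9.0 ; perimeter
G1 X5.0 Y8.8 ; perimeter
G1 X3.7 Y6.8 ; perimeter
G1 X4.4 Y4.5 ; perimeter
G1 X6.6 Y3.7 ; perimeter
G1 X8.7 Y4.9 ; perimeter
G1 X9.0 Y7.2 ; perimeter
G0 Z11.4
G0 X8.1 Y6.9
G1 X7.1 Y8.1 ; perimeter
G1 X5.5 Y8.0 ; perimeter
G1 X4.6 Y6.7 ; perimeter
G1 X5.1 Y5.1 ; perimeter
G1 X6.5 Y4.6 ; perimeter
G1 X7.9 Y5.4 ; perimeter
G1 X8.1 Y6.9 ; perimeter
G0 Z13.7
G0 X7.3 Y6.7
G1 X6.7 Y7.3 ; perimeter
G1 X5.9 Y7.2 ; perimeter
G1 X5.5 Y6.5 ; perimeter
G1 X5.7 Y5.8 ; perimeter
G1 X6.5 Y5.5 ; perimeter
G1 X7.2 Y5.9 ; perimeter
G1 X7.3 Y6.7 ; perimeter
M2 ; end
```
solid part
  facet normal 0.0000 0.0000 -1.0000
    outer loop
      vertex 3.2 11.9 0.0
      vertex 8.7 12.4 0.0
      vertex 12.5 8.3 0.0
    endloop
  endfacet
  facet normal 0.0000 0.0000 -1.0000
    outer loop
      vertex 0.1 7.3 0.0
      vertex 3.2 11.9 0.0
      vertex 12.5 8.3 0.0
    endloop
  endfacet
  facet normal 0.0000 0.0000 -1.0000
    outer loop
      vertex 1.7 2.0 0.0
      vertex 0.1 7.3 0.0
      vertex 12.5 8.3 0.0
    endloop
  endfacet
  facet normal 0.0000 0.0000 -1.0000
    outer loop
      vertex 6.9 0.0 0.0
      vertex 1.7 2.0 0.0
      vertex 12.5 8.3 0.0
    endloop
  endfacet
  facet normal 0.0000 0.0000 -1.0000
    outer loop
      vertex 11.7 2.8 0.0
      vertex 6.9 0.0 0.0
      vertex 12.5 8.3 0.0
    endloop
  endfacet
  facet normal 0.6900 0.6395 0.3390
    outer loop
      vertex 12.5 8.3 0.0
      vertex 8.7 12.4 0.0
      vertex 6.4 6.4 16.0
    endloop
  endfacet
  facet normal -0.0852 0.9369 0.3391
    outer loop
      vertex 8.7 12.4 0.0
      vertex 3.2 11.9 0.0
      vertex 6.4 6.4 16.0
    endloop
  endfacet
  facet normal -0.7808 0.5262 0.3370
    outer loop
      vertex 3.2 11.9 0.0
      vertex 0.1 7.3 0.0
      vertex 6.4 6.4 16.0
    endloop
  endfacet
  facet normal -0.9005 -0.2719 0.3393
    outer loop
      vertex 0.1 7.3 0.0
      vertex 1.7 2.0 0.0
      vertex 6.4 6.4 16.0
    endloop
  endfacet
  facet normal -0.3375 -0.8776 0.3405
    outer loop
      vertex 1.7 2.0 0.0
      vertex 6.9 0.0 0.0
      vertex 6.4 6.4 16.0
    endloop
  endfacet
  facet normal 0.4739 -0.8124 0.3398
    outer loop
      vertex 6.9 0.0 0.0
      vertex 11.7 2.8 0.0
      vertex 6.4 6.4 16.0
    endloop
  endfacet
  facet normal 0.9310 -0.1354 0.3389
    outer loop
      vertex 11.7 2.8 0.0
      vertex 12.5 8.3 0.0
      vertex 6.4 6.4 16.0
    endloop
  endfacet
endsolid part

The G0 Z moves step by Δz≈2.3 mm. The G1 loops shrink linearly with z, so the solid tapers from its base footprint up to z≈16. Closing with a flat bottom cap and the tapered top and triangulating gives 12 facets — a regular 7-sided pyramid, base circumscribed radius ≈ 6.4 mm, apex at z ≈ 16 mm.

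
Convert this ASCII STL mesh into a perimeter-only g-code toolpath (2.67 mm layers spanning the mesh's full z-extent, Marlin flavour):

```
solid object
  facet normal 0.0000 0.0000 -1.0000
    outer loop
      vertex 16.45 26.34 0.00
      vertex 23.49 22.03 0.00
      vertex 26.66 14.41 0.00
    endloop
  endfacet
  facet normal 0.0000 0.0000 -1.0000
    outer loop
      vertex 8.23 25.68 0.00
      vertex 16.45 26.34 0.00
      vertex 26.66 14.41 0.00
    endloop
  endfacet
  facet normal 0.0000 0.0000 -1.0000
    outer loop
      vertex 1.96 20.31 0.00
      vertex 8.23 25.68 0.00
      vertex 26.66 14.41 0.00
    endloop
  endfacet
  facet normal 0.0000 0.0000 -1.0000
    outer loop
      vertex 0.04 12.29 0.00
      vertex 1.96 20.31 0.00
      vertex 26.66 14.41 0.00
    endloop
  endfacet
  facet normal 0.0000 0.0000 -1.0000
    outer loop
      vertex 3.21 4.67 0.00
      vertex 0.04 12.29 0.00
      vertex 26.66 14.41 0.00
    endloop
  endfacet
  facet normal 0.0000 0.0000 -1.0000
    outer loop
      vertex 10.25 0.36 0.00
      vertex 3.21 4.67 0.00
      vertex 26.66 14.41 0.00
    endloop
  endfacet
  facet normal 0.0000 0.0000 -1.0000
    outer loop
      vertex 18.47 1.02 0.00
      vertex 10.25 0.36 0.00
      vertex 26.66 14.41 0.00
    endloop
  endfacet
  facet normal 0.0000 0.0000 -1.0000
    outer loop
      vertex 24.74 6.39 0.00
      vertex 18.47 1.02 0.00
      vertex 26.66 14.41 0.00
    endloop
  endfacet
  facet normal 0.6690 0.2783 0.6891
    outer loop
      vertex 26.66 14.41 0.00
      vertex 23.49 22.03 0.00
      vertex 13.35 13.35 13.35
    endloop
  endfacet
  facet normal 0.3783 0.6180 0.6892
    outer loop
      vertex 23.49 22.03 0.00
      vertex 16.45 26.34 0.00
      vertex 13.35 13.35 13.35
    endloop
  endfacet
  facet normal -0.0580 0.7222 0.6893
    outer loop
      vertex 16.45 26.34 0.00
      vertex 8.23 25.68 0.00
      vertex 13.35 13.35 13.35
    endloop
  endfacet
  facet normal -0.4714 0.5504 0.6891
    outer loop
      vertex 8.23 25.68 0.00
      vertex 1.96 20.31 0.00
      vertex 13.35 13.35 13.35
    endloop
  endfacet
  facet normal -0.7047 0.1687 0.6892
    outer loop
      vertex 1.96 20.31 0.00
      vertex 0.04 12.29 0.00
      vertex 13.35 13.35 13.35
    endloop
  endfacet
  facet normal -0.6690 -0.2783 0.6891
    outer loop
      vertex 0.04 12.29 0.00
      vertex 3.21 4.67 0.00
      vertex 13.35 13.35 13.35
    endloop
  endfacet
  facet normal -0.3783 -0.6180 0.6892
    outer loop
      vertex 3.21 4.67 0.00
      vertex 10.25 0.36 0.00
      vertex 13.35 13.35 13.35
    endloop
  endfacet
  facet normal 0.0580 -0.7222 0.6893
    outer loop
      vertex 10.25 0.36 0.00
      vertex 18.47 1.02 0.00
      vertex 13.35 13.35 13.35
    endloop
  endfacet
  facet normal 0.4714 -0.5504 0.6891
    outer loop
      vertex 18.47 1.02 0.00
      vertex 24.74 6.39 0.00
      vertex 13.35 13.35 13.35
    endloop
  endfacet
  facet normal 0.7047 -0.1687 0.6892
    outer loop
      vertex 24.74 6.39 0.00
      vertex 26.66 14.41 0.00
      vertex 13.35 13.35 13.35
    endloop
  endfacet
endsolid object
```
; perimeter-only toolpath
G21 ; units = mm
G90 ; absolute positioning
G28 ; home
; layer 1
G0 Z2.67
G0 X24.00 Y14.20
G1 X21.46 Y20.29
G1 X15.83 Y23.74
G1 X9.25 Y23.21
G1 X4.24 Y18.92
G1 X2.70 Y12.50
G1 X5.24 Y6.41
G1 X10.87 Y2.96
G1 X17.45 Y3.49
G1 X22.46 Y7.78
G1 X24.00 Y14.20
; layer 2
G0 Z5.34
G0 X21.34 Y13.99
G1 X19.43 Y18.56
G1 X15.21 Y21.14
G1 X10.28 Y20.75
G1 X6.52 Y17.53
G1 X5.36 Y12.71
G1 X7.27 Y8.14
G1 X11.49 Y5.56
G1 X16.42 Y5.95
G1 X20.18 Y9.17
G1 X21.34 Y13.99
; layer 3
G0 Z8.01
G0 X18.67 Y13.77
G1 X17.41 Y16.82
G1 X14.59 Y18.55
G1 X11.30 Y18.28
G1 X8.79 Y16.13
G1 X8.03 Y12.93
G1 X9.29 Y9.88
G1 X12.11 Y8.15
G1 X15.40 Y8.42
G1 X17.91 Y10.57
G1 X18.67 Y13.77
; layer 4
G0 Z10.68
G0 X16.01 Y13.56
G1 X15.38 Y15.09
G1 X13.97 Y15.95
G1 X12.33 Y15.82
G1 X11.07 Y14.74
G1 X10.69 Y13.14
G1 X11.32 Y11.61
G1 X12.73 Y10.75
G1 X14.37 Y10.88
G1 X15.63 Y11.96
G1 X16.01 Y13.56
M2 ; end

The solid is a regular 10-sided pyramid, base circumscribed radius ≈ 13.3 mm, apex at z ≈ 13.3 mm. Slicing at Δz = 2.67 mm — 5 equal slices spanning the solid's height, so layer i sits at z = i·h/5 — gives 4 non-empty perimeters. Each is a 10-segment closed polygon; G0 lifts to the layer z and rapids to the start vertex, then G1 traces the edges. The cross-section shrinks linearly with z (the slice at the apex is degenerate and omitted).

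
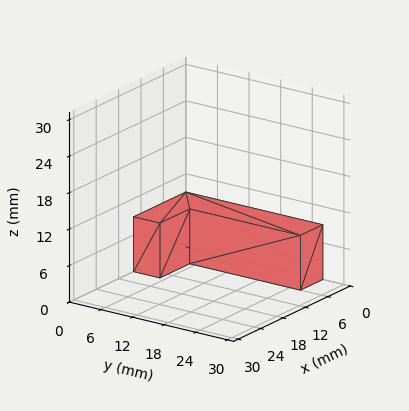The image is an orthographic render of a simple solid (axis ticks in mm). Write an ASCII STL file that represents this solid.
Reading the render: the shape is an L-shaped prism: outer 14 × 26 mm, arm thicknesses ≈ 5 mm (horizontal) and 6 mm (vertical), extruded 9 mm in z (dimensions read to the nearest mm from the axis ticks). For the STL, each face is triangulated and given an outward normal.

solid part
  facet normal 0.0000 0.0000 -1.0000
    outer loop
      vertex 14.00 5.00 0.00
      vertex 14.00 0.00 0.00
      vertex 0.00 0.00 0.00
    endloop
  endfacet
  facet normal 0.0000 0.0000 -1.0000
    outer loop
      vertex 6.00 5.00 0.00
      vertex 14.00 5.00 0.00
      vertex 0.00 0.00 0.00
    endloop
  endfacet
  facet normal 0.0000 0.0000 -1.0000
    outer loop
      vertex 6.00 26.00 0.00
      vertex 6.00 5.00 0.00
      vertex 0.00 0.00 0.00
    endloop
  endfacet
  facet normal 0.0000 0.0000 -1.0000
    outer loop
      vertex 0.00 26.00 0.00
      vertex 6.00 26.00 0.00
      vertex 0.00 0.00 0.00
    endloop
  endfacet
  facet normal 0.0000 0.0000 1.0000
    outer loop
      vertex 0.00 0.00 9.00
      vertex 14.00 0.00 9.00
      vertex 14.00 5.00 9.00
    endloop
  endfacet
  facet normal 0.0000 0.0000 1.0000
    outer loop
      vertex 0.00 0.00 9.00
      vertex 14.00 5.00 9.00
      vertex 6.00 5.00 9.00
    endloop
  endfacet
  facet normal 0.0000 0.0000 1.0000
    outer loop
      vertex 0.00 0.00 9.00
      vertex 6.00 5.00 9.00
      vertex 6.00 26.00 9.00
    endloop
  endfacet
  facet normal 0.0000 0.0000 1.0000
    outer loop
      vertex 0.00 0.00 9.00
      vertex 6.00 26.00 9.00
      vertex 0.00 26.00 9.00
    endloop
  endfacet
  facet normal 0.0000 -1.0000 0.0000
    outer loop
      vertex 0.00 0.00 0.00
      vertex 14.00 0.00 0.00
      vertex 14.00 0.00 9.00
    endloop
  endfacet
  facet normal 0.0000 -1.0000 0.0000
    outer loop
      vertex 0.00 0.00 0.00
      vertex 14.00 0.00 9.00
      vertex 0.00 0.00 9.00
    endloop
  endfacet
  facet normal 1.0000 0.0000 0.0000
    outer loop
      vertex 14.00 0.00 0.00
      vertex 14.00 5.00 0.00
      vertex 14.00 5.00 9.00
    endloop
  endfacet
  facet normal 1.0000 0.0000 0.0000
    outer loop
      vertex 14.00 0.00 0.00
      vertex 14.00 5.00 9.00
      vertex 14.00 0.00 9.00
    endloop
  endfacet
  facet normal 0.0000 1.0000 0.0000
    outer loop
      vertex 14.00 5.00 0.00
      vertex 6.00 5.00 0.00
      vertex 6.00 5.00 9.00
    endloop
  endfacet
  facet normal 0.0000 1.0000 0.0000
    outer loop
      vertex 14.00 5.00 0.00
      vertex 6.00 5.00 9.00
      vertex 14.00 5.00 9.00
    endloop
  endfacet
  facet normal 1.0000 0.0000 0.0000
    outer loop
      vertex 6.00 5.00 0.00
      vertex 6.00 26.00 0.00
      vertex 6.00 26.00 9.00
    endloop
  endfacet
  facet normal 1.0000 0.0000 0.0000
    outer loop
      vertex 6.00 5.00 0.00
      vertex 6.00 26.00 9.00
      vertex 6.00 5.00 9.00
    endloop
  endfacet
  facet normal 0.0000 1.0000 0.0000
    outer loop
      vertex 6.00 26.00 0.00
      vertex 0.00 26.00 0.00
      vertex 0.00 26.00 9.00
    endloop
  endfacet
  facet normal 0.0000 1.0000 0.0000
    outer loop
      vertex 6.00 26.00 0.00
      vertex 0.00 26.00 9.00
      vertex 6.00 26.00 9.00
    endloop
  endfacet
  facet normal -1.0000 0.0000 0.0000
    outer loop
      vertex 0.00 26.00 0.00
      vertex 0.00 0.00 0.00
      vertex 0.00 0.00 9.00
    endloop
  endfacet
  facet normal -1.0000 0.0000 0.0000
    outer loop
      vertex 0.00 26.00 0.00
      vertex 0.00 0.00 9.00
      vertex 0.00 26.00 9.00
    endloop
  endfacet
endsolid part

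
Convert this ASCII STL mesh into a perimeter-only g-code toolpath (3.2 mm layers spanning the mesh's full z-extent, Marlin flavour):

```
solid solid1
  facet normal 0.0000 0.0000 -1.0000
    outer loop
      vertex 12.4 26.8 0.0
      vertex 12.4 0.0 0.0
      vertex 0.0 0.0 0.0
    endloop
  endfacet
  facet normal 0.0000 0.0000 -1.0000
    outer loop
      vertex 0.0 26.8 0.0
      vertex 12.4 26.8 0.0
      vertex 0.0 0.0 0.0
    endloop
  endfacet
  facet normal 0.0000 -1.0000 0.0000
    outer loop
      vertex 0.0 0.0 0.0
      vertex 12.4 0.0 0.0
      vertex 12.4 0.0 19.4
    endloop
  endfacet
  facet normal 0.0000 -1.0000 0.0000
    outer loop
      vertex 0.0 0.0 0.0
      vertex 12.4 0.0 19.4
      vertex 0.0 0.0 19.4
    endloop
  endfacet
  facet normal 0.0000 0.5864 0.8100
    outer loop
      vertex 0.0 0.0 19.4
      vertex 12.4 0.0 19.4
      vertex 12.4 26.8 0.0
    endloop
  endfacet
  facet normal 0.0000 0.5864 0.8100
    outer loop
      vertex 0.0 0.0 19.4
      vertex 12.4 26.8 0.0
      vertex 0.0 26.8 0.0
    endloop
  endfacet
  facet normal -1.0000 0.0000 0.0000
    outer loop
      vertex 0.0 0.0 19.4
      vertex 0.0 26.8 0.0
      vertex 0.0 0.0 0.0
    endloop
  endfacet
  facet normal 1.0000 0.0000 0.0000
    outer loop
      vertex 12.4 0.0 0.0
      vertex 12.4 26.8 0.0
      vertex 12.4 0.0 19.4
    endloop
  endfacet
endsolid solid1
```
; perimeter-only toolpath
G21 ; units = mm
G90 ; absolute positioning
G28 ; home
; layer 1
G0 Z3.2
G0 X0.0 Y0.0
G1 X12.4 Y0.0
G1 X12.4 Y22.3
G1 X0.0 Y22.3
G1 X0.0 Y0.0
; layer 2
G0 Z6.5
G0 X0.0 Y0.0
G1 X12.4 Y0.0
G1 X12.4 Y17.9
G1 X0.0 Y17.9
G1 X0.0 Y0.0
; layer 3
G0 Z9.7
G0 X0.0 Y0.0
G1 X12.4 Y0.0
G1 X12.4 Y13.4
G1 X0.0 Y13.4
G1 X0.0 Y0.0
; layer 4
G0 Z12.9
G0 X0.0 Y0.0
G1 X12.4 Y0.0
G1 X12.4 Y8.9
G1 X0.0 Y8.9
G1 X0.0 Y0.0
; layer 5
G0 Z16.2
G0 X0.0 Y0.0
G1 X12.4 Y0.0
G1 X12.4 Y4.5
G1 X0.0 Y4.5
G1 X0.0 Y0.0
M2 ; end

The solid is a wedge (ramp): 12.4 × 26.8 mm base, rising to 19.4 mm along the y=0 edge and sloping linearly to z=0 at y=26.8. Slicing at Δz = 3.2 mm — 6 equal slices spanning the solid's height, so layer i sits at z = i·h/6 — gives 5 non-empty perimeters. Each is a 4-segment closed polygon; G0 lifts to the layer z and rapids to the start vertex, then G1 traces the edges. The cross-section shrinks linearly with z (the slice at the apex is degenerate and omitted).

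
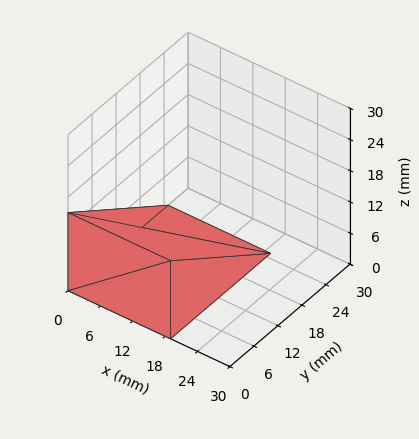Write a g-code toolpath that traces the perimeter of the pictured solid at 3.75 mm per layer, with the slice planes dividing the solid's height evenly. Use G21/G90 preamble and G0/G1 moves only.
Reading the render: the shape is a wedge (ramp): 19 × 25 mm base, rising to 15 mm along the y=0 edge and sloping linearly to z=0 at y=25 (dimensions read to the nearest mm from the axis ticks). For the g-code, the solid's height is divided into equal slices at the stated Δz and each level perimeter traced with G1 moves after a G0 lift.

; perimeter-only toolpath
G21 ; units = mm
G90 ; absolute positioning
G28 ; home
; layer 1
G0 Z3.75
G0 X0.00 Y0.00
G1 X19.00 Y0.00
G1 X19.00 Y18.75
G1 X0.00 Y18.75
G1 X0.00 Y0.00
; layer 2
G0 Z7.50
G0 X0.00 Y0.00
G1 X19.00 Y0.00
G1 X19.00 Y12.50
G1 X0.00 Y12.50
G1 X0.00 Y0.00
; layer 3
G0 Z11.25
G0 X0.00 Y0.00
G1 X19.00 Y0.00
G1 X19.00 Y6.25
G1 X0.00 Y6.25
G1 X0.00 Y0.00
M2 ; end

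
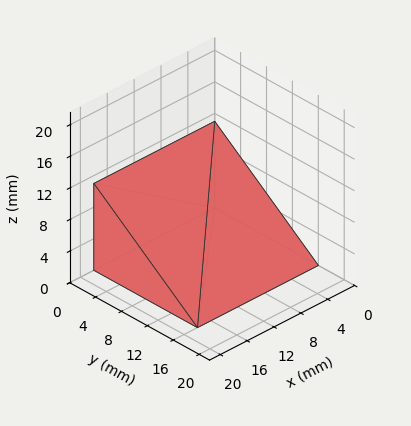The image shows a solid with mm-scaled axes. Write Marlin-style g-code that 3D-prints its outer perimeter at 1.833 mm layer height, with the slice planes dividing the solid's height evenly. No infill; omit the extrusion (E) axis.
Reading the render: the shape is a wedge (ramp): 18 × 16 mm base, rising to 11 mm along the y=0 edge and sloping linearly to z=0 at y=16 (dimensions read to the nearest mm from the axis ticks). For the g-code, the solid's height is divided into equal slices at the stated Δz and each level perimeter traced with G1 moves after a G0 lift.

; perimeter-only toolpath
G21 ; units = mm
G90 ; absolute positioning
G28 ; home
; layer 1
G0 Z1.833
G0 X0.000 Y0.000
G1 X18.000 Y0.000
G1 X18.000 Y13.333
G1 X0.000 Y13.333
G1 X0.000 Y0.000
; layer 2
G0 Z3.667
G0 X0.000 Y0.000
G1 X18.000 Y0.000
G1 X18.000 Y10.667
G1 X0.000 Y10.667
G1 X0.000 Y0.000
; layer 3
G0 Z5.500
G0 X0.000 Y0.000
G1 X18.000 Y0.000
G1 X18.000 Y8.000
G1 X0.000 Y8.000
G1 X0.000 Y0.000
; layer 4
G0 Z7.333
G0 X0.000 Y0.000
G1 X18.000 Y0.000
G1 X18.000 Y5.333
G1 X0.000 Y5.333
G1 X0.000 Y0.000
; layer 5
G0 Z9.167
G0 X0.000 Y0.000
G1 X18.000 Y0.000
G1 X18.000 Y2.667
G1 X0.000 Y2.667
G1 X0.000 Y0.000
M2 ; end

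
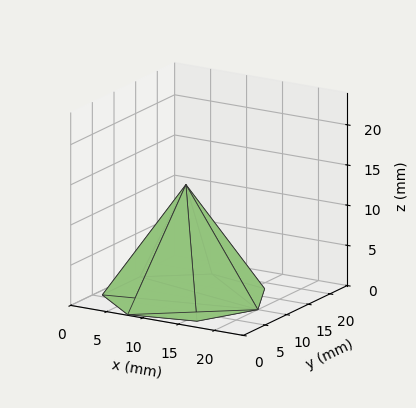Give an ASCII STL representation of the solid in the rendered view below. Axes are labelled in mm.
Reading the render: the shape is a regular 7-sided pyramid, base circumscribed radius ≈ 10 mm, apex at z ≈ 14 mm (dimensions read to the nearest mm from the axis ticks). For the STL, each face is triangulated and given an outward normal.

solid part
  facet normal 0.0000 0.0000 -1.0000
    outer loop
      vertex 7.775 19.749 0.000
      vertex 16.235 17.818 0.000
      vertex 20.000 10.000 0.000
    endloop
  endfacet
  facet normal 0.0000 0.0000 -1.0000
    outer loop
      vertex 0.990 14.339 0.000
      vertex 7.775 19.749 0.000
      vertex 20.000 10.000 0.000
    endloop
  endfacet
  facet normal 0.0000 0.0000 -1.0000
    outer loop
      vertex 0.990 5.661 0.000
      vertex 0.990 14.339 0.000
      vertex 20.000 10.000 0.000
    endloop
  endfacet
  facet normal 0.0000 0.0000 -1.0000
    outer loop
      vertex 7.775 0.251 0.000
      vertex 0.990 5.661 0.000
      vertex 20.000 10.000 0.000
    endloop
  endfacet
  facet normal 0.0000 0.0000 -1.0000
    outer loop
      vertex 16.235 2.182 0.000
      vertex 7.775 0.251 0.000
      vertex 20.000 10.000 0.000
    endloop
  endfacet
  facet normal 0.7576 0.3649 0.5412
    outer loop
      vertex 20.000 10.000 0.000
      vertex 16.235 17.818 0.000
      vertex 10.000 10.000 14.000
    endloop
  endfacet
  facet normal 0.1871 0.8198 0.5412
    outer loop
      vertex 16.235 17.818 0.000
      vertex 7.775 19.749 0.000
      vertex 10.000 10.000 14.000
    endloop
  endfacet
  facet normal -0.5243 0.6575 0.5412
    outer loop
      vertex 7.775 19.749 0.000
      vertex 0.990 14.339 0.000
      vertex 10.000 10.000 14.000
    endloop
  endfacet
  facet normal -0.8409 0.0000 0.5412
    outer loop
      vertex 0.990 14.339 0.000
      vertex 0.990 5.661 0.000
      vertex 10.000 10.000 14.000
    endloop
  endfacet
  facet normal -0.5243 -0.6575 0.5412
    outer loop
      vertex 0.990 5.661 0.000
      vertex 7.775 0.251 0.000
      vertex 10.000 10.000 14.000
    endloop
  endfacet
  facet normal 0.1871 -0.8198 0.5412
    outer loop
      vertex 7.775 0.251 0.000
      vertex 16.235 2.182 0.000
      vertex 10.000 10.000 14.000
    endloop
  endfacet
  facet normal 0.7576 -0.3649 0.5412
    outer loop
      vertex 16.235 2.182 0.000
      vertex 20.000 10.000 0.000
      vertex 10.000 10.000 14.000
    endloop
  endfacet
endsolid part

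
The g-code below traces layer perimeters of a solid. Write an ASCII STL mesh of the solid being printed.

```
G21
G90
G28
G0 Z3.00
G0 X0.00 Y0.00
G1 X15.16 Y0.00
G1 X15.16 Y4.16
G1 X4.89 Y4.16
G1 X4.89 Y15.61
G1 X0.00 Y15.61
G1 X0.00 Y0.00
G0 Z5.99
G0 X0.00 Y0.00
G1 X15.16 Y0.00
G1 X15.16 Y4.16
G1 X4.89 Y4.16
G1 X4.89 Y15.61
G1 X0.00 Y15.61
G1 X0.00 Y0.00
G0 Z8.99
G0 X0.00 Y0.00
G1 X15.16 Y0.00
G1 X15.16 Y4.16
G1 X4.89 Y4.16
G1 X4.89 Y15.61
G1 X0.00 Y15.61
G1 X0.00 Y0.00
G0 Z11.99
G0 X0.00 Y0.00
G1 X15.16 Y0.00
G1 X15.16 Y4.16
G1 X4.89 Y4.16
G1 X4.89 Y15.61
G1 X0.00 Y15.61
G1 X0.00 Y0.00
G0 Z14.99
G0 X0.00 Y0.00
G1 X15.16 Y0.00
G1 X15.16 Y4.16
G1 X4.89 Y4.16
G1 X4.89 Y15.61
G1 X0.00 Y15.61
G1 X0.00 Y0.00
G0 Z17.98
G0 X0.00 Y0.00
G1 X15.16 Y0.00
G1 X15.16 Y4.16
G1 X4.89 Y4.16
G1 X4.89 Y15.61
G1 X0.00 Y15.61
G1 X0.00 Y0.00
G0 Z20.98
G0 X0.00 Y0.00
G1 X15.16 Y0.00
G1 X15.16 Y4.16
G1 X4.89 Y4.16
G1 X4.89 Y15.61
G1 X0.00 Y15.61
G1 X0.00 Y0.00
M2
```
solid part
  facet normal 0.0000 0.0000 -1.0000
    outer loop
      vertex 15.16 4.16 0.00
      vertex 15.16 0.00 0.00
      vertex 0.00 0.00 0.00
    endloop
  endfacet
  facet normal 0.0000 0.0000 -1.0000
    outer loop
      vertex 4.89 4.16 0.00
      vertex 15.16 4.16 0.00
      vertex 0.00 0.00 0.00
    endloop
  endfacet
  facet normal 0.0000 0.0000 -1.0000
    outer loop
      vertex 4.89 15.61 0.00
      vertex 4.89 4.16 0.00
      vertex 0.00 0.00 0.00
    endloop
  endfacet
  facet normal 0.0000 0.0000 -1.0000
    outer loop
      vertex 0.00 15.61 0.00
      vertex 4.89 15.61 0.00
      vertex 0.00 0.00 0.00
    endloop
  endfacet
  facet normal 0.0000 0.0000 1.0000
    outer loop
      vertex 0.00 0.00 20.98
      vertex 15.16 0.00 20.98
      vertex 15.16 4.16 20.98
    endloop
  endfacet
  facet normal 0.0000 0.0000 1.0000
    outer loop
      vertex 0.00 0.00 20.98
      vertex 15.16 4.16 20.98
      vertex 4.89 4.16 20.98
    endloop
  endfacet
  facet normal 0.0000 0.0000 1.0000
    outer loop
      vertex 0.00 0.00 20.98
      vertex 4.89 4.16 20.98
      vertex 4.89 15.61 20.98
    endloop
  endfacet
  facet normal 0.0000 0.0000 1.0000
    outer loop
      vertex 0.00 0.00 20.98
      vertex 4.89 15.61 20.98
      vertex 0.00 15.61 20.98
    endloop
  endfacet
  facet normal 0.0000 -1.0000 0.0000
    outer loop
      vertex 0.00 0.00 0.00
      vertex 15.16 0.00 0.00
      vertex 15.16 0.00 20.98
    endloop
  endfacet
  facet normal 0.0000 -1.0000 0.0000
    outer loop
      vertex 0.00 0.00 0.00
      vertex 15.16 0.00 20.98
      vertex 0.00 0.00 20.98
    endloop
  endfacet
  facet normal 1.0000 0.0000 0.0000
    outer loop
      vertex 15.16 0.00 0.00
      vertex 15.16 4.16 0.00
      vertex 15.16 4.16 20.98
    endloop
  endfacet
  facet normal 1.0000 0.0000 0.0000
    outer loop
      vertex 15.16 0.00 0.00
      vertex 15.16 4.16 20.98
      vertex 15.16 0.00 20.98
    endloop
  endfacet
  facet normal 0.0000 1.0000 0.0000
    outer loop
      vertex 15.16 4.16 0.00
      vertex 4.89 4.16 0.00
      vertex 4.89 4.16 20.98
    endloop
  endfacet
  facet normal 0.0000 1.0000 0.0000
    outer loop
      vertex 15.16 4.16 0.00
      vertex 4.89 4.16 20.98
      vertex 15.16 4.16 20.98
    endloop
  endfacet
  facet normal 1.0000 0.0000 0.0000
    outer loop
      vertex 4.89 4.16 0.00
      vertex 4.89 15.61 0.00
      vertex 4.89 15.61 20.98
    endloop
  endfacet
  facet normal 1.0000 0.0000 0.0000
    outer loop
      vertex 4.89 4.16 0.00
      vertex 4.89 15.61 20.98
      vertex 4.89 4.16 20.98
    endloop
  endfacet
  facet normal 0.0000 1.0000 0.0000
    outer loop
      vertex 4.89 15.61 0.00
      vertex 0.00 15.61 0.00
      vertex 0.00 15.61 20.98
    endloop
  endfacet
  facet normal 0.0000 1.0000 0.0000
    outer loop
      vertex 4.89 15.61 0.00
      vertex 0.00 15.61 20.98
      vertex 4.89 15.61 20.98
    endloop
  endfacet
  facet normal -1.0000 0.0000 0.0000
    outer loop
      vertex 0.00 15.61 0.00
      vertex 0.00 0.00 0.00
      vertex 0.00 0.00 20.98
    endloop
  endfacet
  facet normal -1.0000 0.0000 0.0000
    outer loop
      vertex 0.00 15.61 0.00
      vertex 0.00 0.00 20.98
      vertex 0.00 15.61 20.98
    endloop
  endfacet
endsolid part

The G0 Z moves step by Δz≈3.00 mm. Every layer's G1 loop is the same polygon, so the solid is a straight extrusion of it from z=0 to z≈21. Closing with flat bottom and top caps and triangulating gives 20 facets — an L-shaped prism: outer 15.2 × 15.6 mm, arm thicknesses ≈ 4.16 mm (horizontal) and 4.89 mm (vertical), extruded 21 mm in z.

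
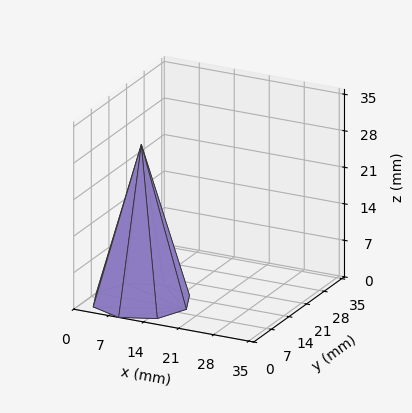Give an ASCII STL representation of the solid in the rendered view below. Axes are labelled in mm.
Reading the render: the shape is a regular 8-sided pyramid, base circumscribed radius ≈ 9 mm, apex at z ≈ 30 mm (dimensions read to the nearest mm from the axis ticks). For the STL, each face is triangulated and given an outward normal.

solid part
  facet normal 0.0000 0.0000 -1.0000
    outer loop
      vertex 9.0 18.0 0.0
      vertex 15.4 15.4 0.0
      vertex 18.0 9.0 0.0
    endloop
  endfacet
  facet normal 0.0000 0.0000 -1.0000
    outer loop
      vertex 2.6 15.4 0.0
      vertex 9.0 18.0 0.0
      vertex 18.0 9.0 0.0
    endloop
  endfacet
  facet normal 0.0000 0.0000 -1.0000
    outer loop
      vertex 0.0 9.0 0.0
      vertex 2.6 15.4 0.0
      vertex 18.0 9.0 0.0
    endloop
  endfacet
  facet normal 0.0000 0.0000 -1.0000
    outer loop
      vertex 2.6 2.6 0.0
      vertex 0.0 9.0 0.0
      vertex 18.0 9.0 0.0
    endloop
  endfacet
  facet normal 0.0000 0.0000 -1.0000
    outer loop
      vertex 9.0 0.0 0.0
      vertex 2.6 2.6 0.0
      vertex 18.0 9.0 0.0
    endloop
  endfacet
  facet normal 0.0000 0.0000 -1.0000
    outer loop
      vertex 15.4 2.6 0.0
      vertex 9.0 0.0 0.0
      vertex 18.0 9.0 0.0
    endloop
  endfacet
  facet normal 0.8926 0.3626 0.2678
    outer loop
      vertex 18.0 9.0 0.0
      vertex 15.4 15.4 0.0
      vertex 9.0 9.0 30.0
    endloop
  endfacet
  facet normal 0.3626 0.8926 0.2678
    outer loop
      vertex 15.4 15.4 0.0
      vertex 9.0 18.0 0.0
      vertex 9.0 9.0 30.0
    endloop
  endfacet
  facet normal -0.3626 0.8926 0.2678
    outer loop
      vertex 9.0 18.0 0.0
      vertex 2.6 15.4 0.0
      vertex 9.0 9.0 30.0
    endloop
  endfacet
  facet normal -0.8926 0.3626 0.2678
    outer loop
      vertex 2.6 15.4 0.0
      vertex 0.0 9.0 0.0
      vertex 9.0 9.0 30.0
    endloop
  endfacet
  facet normal -0.8926 -0.3626 0.2678
    outer loop
      vertex 0.0 9.0 0.0
      vertex 2.6 2.6 0.0
      vertex 9.0 9.0 30.0
    endloop
  endfacet
  facet normal -0.3626 -0.8926 0.2678
    outer loop
      vertex 2.6 2.6 0.0
      vertex 9.0 0.0 0.0
      vertex 9.0 9.0 30.0
    endloop
  endfacet
  facet normal 0.3626 -0.8926 0.2678
    outer loop
      vertex 9.0 0.0 0.0
      vertex 15.4 2.6 0.0
      vertex 9.0 9.0 30.0
    endloop
  endfacet
  facet normal 0.8926 -0.3626 0.2678
    outer loop
      vertex 15.4 2.6 0.0
      vertex 18.0 9.0 0.0
      vertex 9.0 9.0 30.0
    endloop
  endfacet
endsolid part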